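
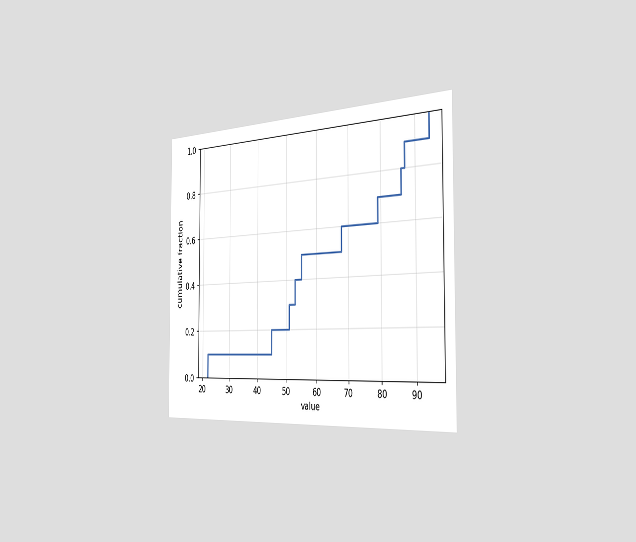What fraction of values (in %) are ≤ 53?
The chart is viewed slightly from the right. At x=53 the ECDF step is at 40%.

40%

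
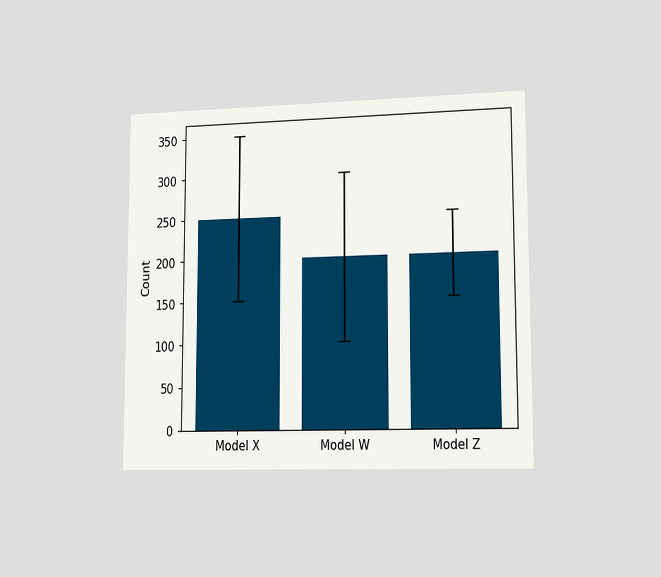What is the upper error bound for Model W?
The chart is viewed slightly from the right. The Model W bar's upper whisker reaches 300.

300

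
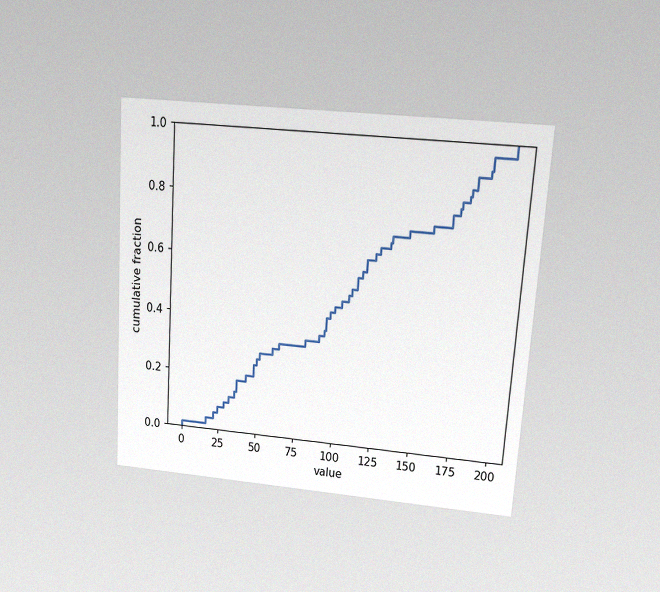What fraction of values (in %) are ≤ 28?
10%

The chart is tilted about 4° clockwise and viewed at a slight angle, with some photo noise. At x=28 the ECDF step is at 10%.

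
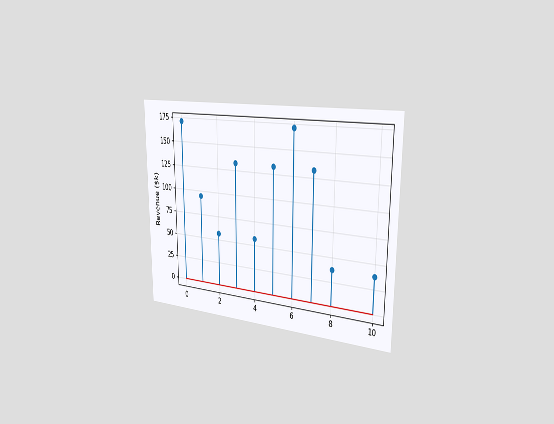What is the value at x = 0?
$171k

The chart is viewed slightly from the right. The stem at x=0 reaches $171k.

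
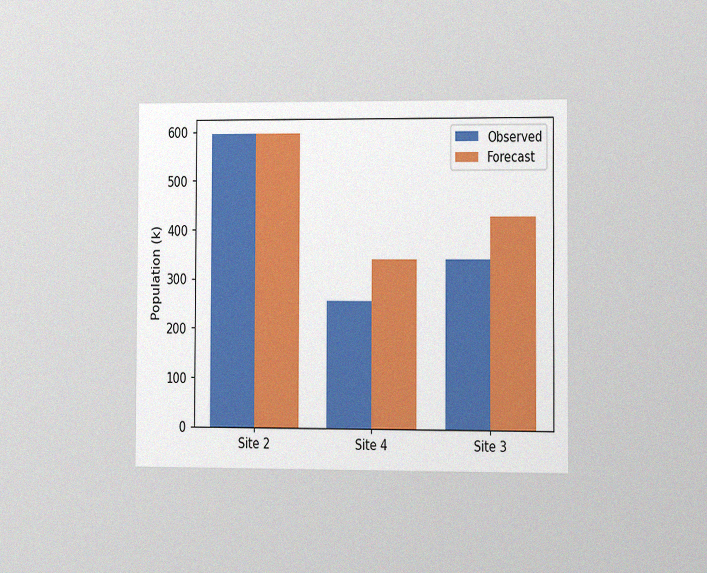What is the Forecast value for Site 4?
The chart is viewed slightly from the right, with some photo noise. The Forecast bar at Site 4 reaches 340k on the y-axis.

340k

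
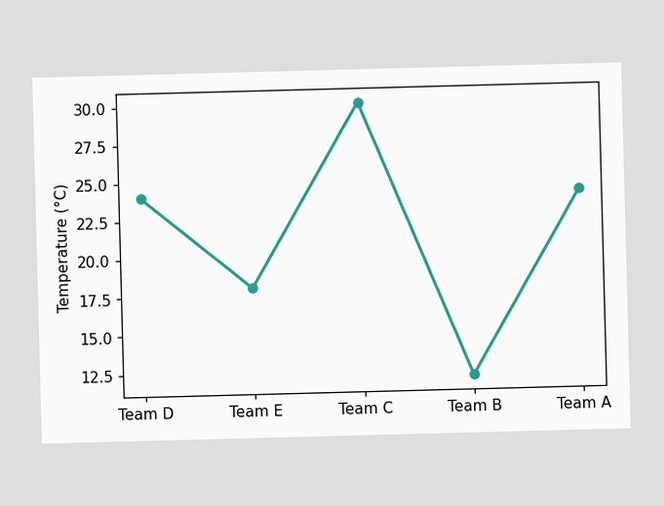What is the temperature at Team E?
18°C

At Team E, the line is at 18°C.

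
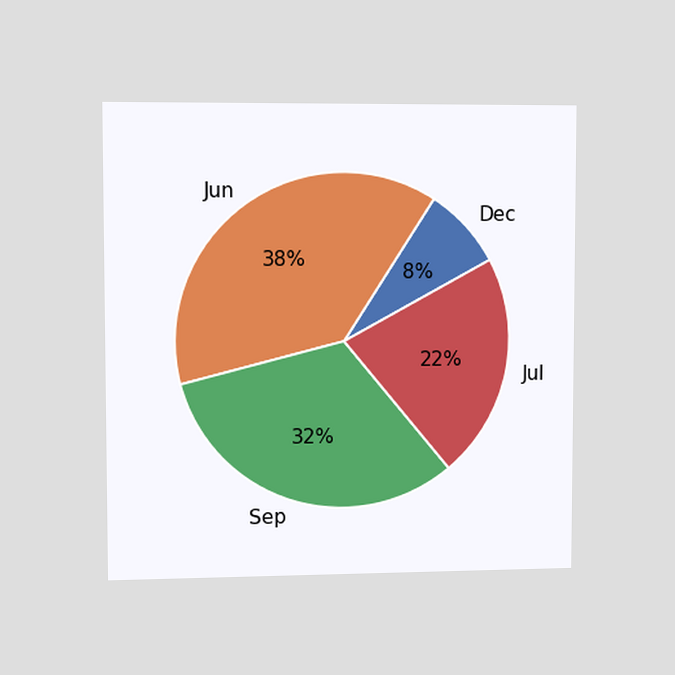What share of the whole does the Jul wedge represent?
The chart is viewed slightly from the left. The Jul slice takes up 22% of the pie.

22%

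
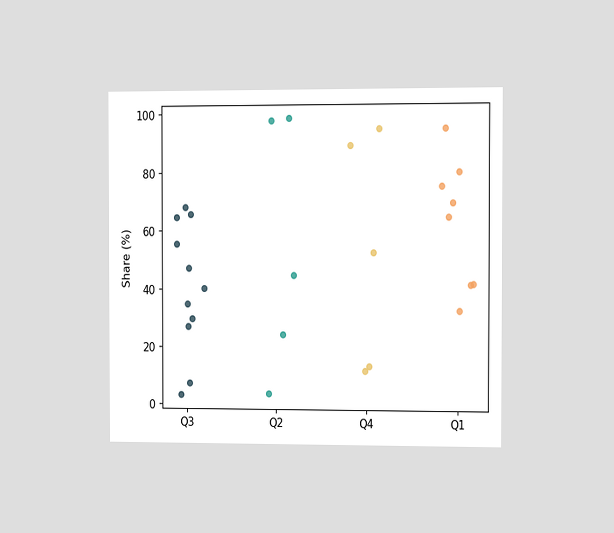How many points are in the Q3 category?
The chart is viewed slightly from the right. Counting the markers in the Q3 column gives 11.

11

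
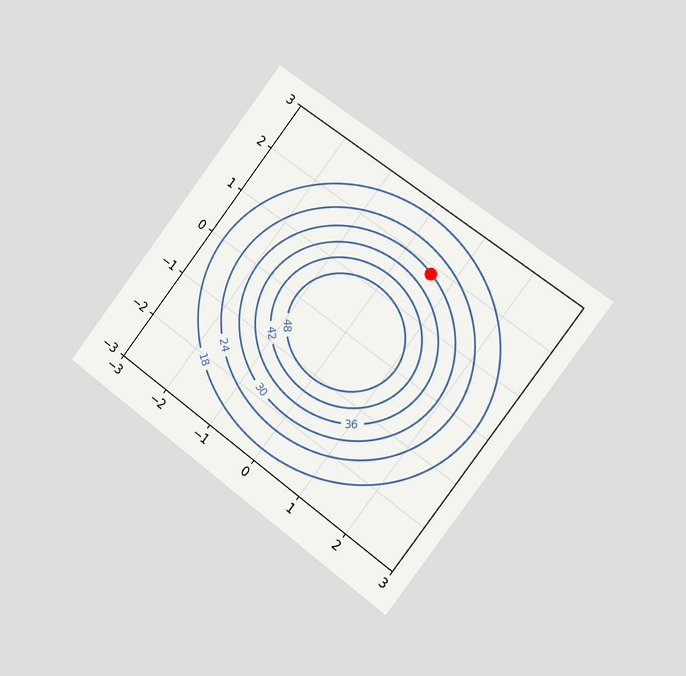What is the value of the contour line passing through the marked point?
The chart is tilted about 37° clockwise and viewed slightly from the right. The marked point sits on the contour labelled 30.

30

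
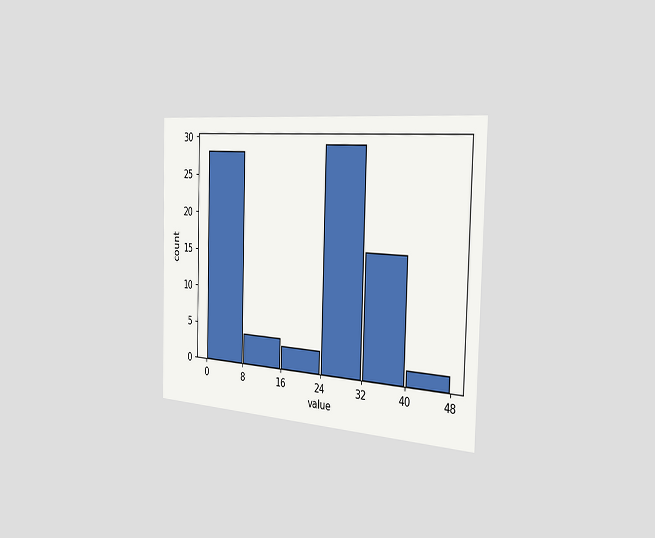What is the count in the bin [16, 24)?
The chart is viewed slightly from the right. The [16, 24) bin has height 3.

3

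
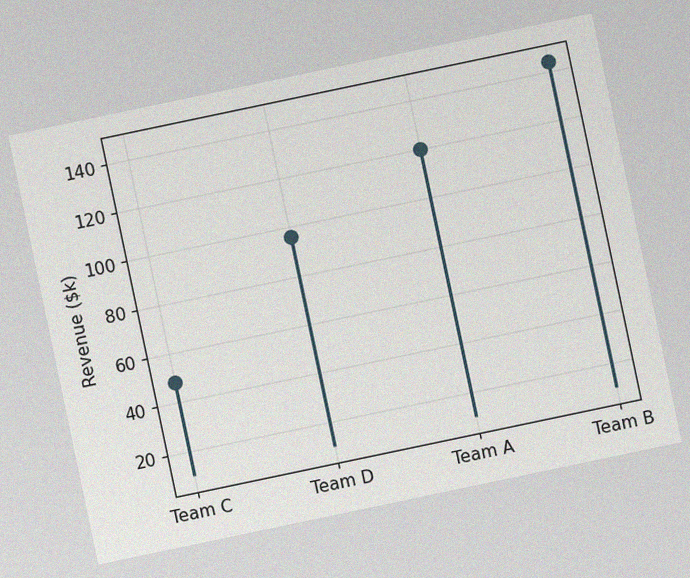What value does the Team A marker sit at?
The chart is tilted about 12° counter-clockwise, with some photo noise. The Team A marker sits at $120k.

$120k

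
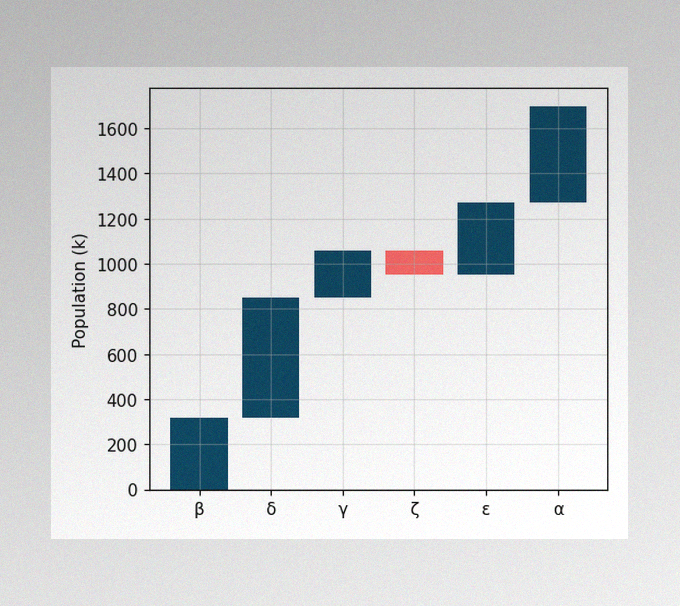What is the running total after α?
The image has some photo noise and uneven lighting. After α the running total reaches 1696k.

1696k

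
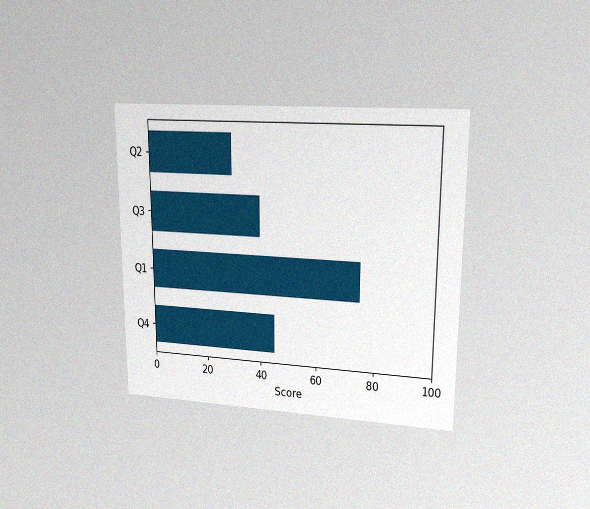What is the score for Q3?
The chart is viewed at a slight angle, with some photo noise. Reading along the chart's x-axis, the Q3 bar reaches 40.

40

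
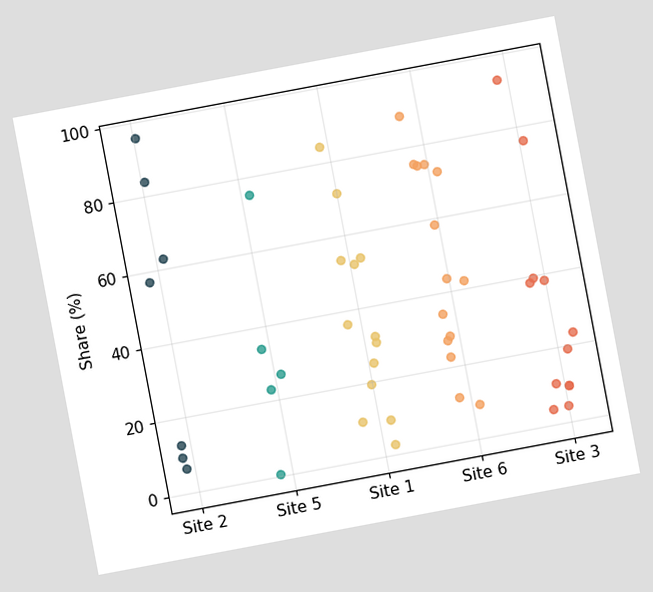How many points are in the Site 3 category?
12

The chart is tilted about 11° counter-clockwise. Counting the markers in the Site 3 column gives 12.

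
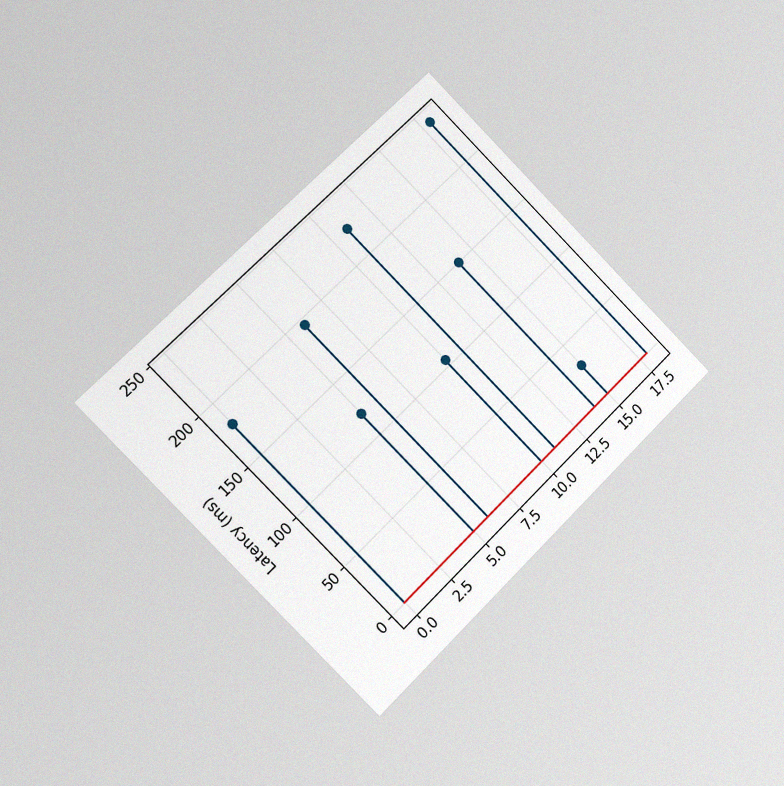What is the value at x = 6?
195ms

The chart is tilted about 45° counter-clockwise and viewed slightly from the left, with some photo noise. The stem at x=6 reaches 195ms.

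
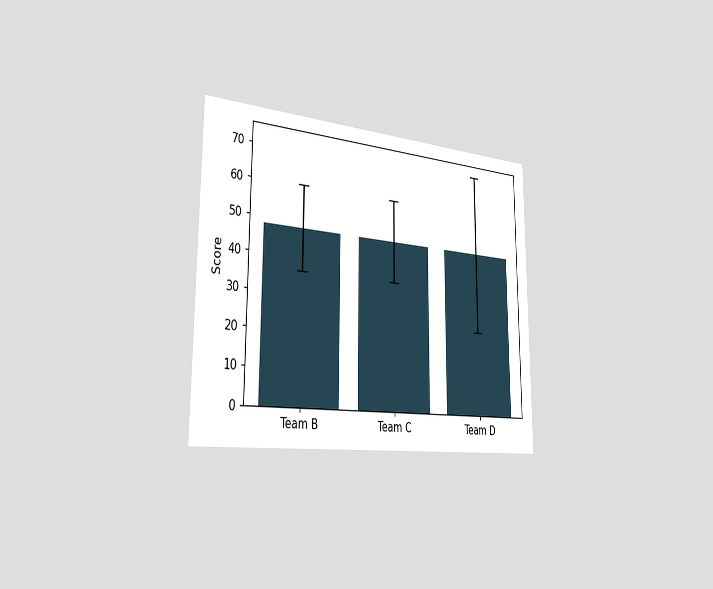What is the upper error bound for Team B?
The chart is viewed slightly from the left. The Team B bar's upper whisker reaches 60.

60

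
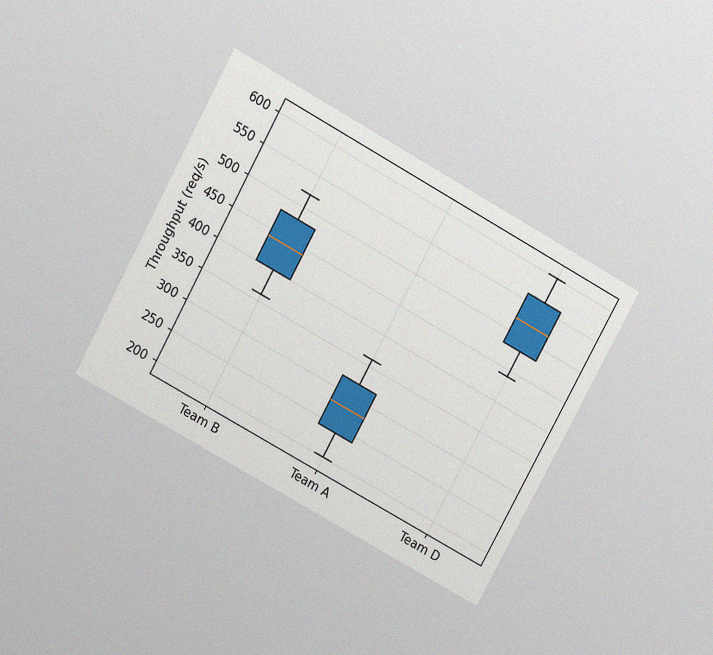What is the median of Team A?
280req/s

The chart is tilted about 29° clockwise and viewed slightly from above, with some photo noise. The median line in the Team A box sits at 280req/s.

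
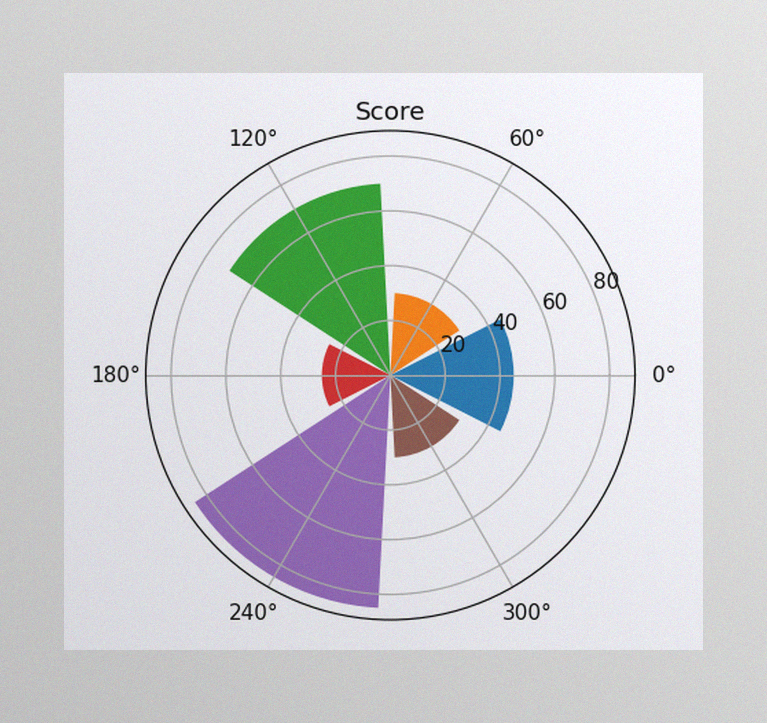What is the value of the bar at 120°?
The image has some photo noise and uneven lighting. The bar at 120° reaches 70 on the radial axis.

70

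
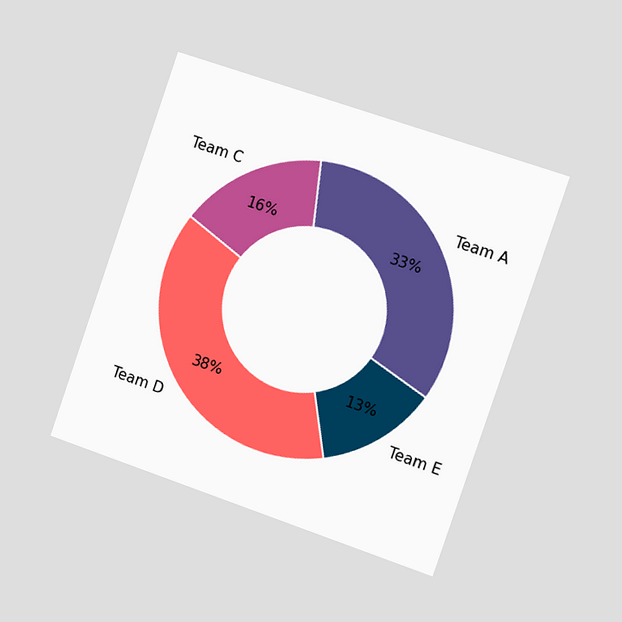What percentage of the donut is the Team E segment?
13%

The chart is tilted about 19° clockwise and viewed slightly from the right. The Team E segment takes up 13% of the ring.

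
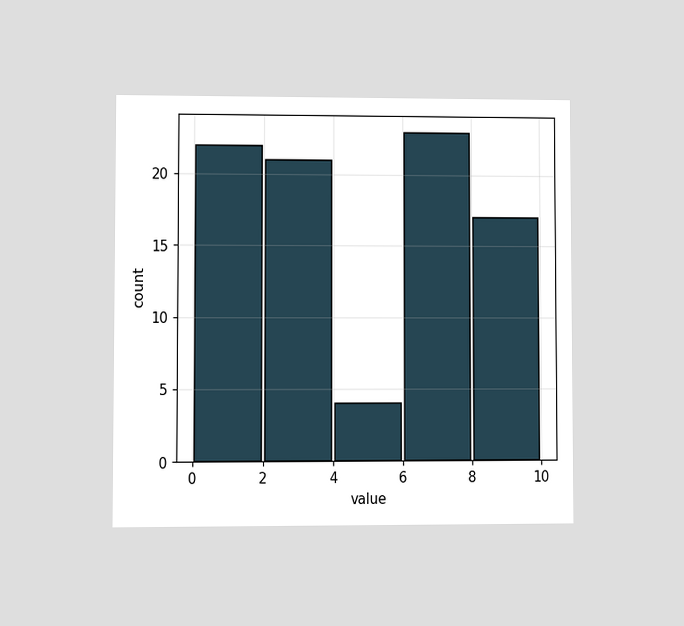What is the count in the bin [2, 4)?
21

The chart is viewed at a slight angle. The [2, 4) bin has height 21.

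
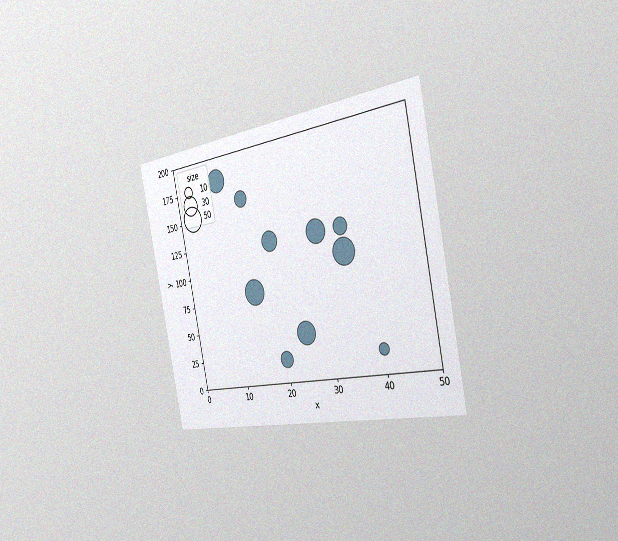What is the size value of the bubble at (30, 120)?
The chart is tilted about 12° counter-clockwise and viewed slightly from the right, with some photo noise. Matching the bubble at (30, 120) against the size legend gives 40.

40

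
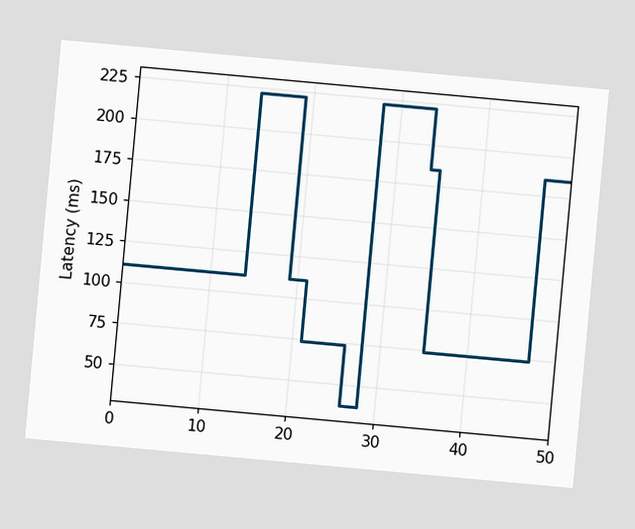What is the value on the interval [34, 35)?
185ms

The chart is tilted about 5° clockwise. On [34, 35) the step sits at 185ms.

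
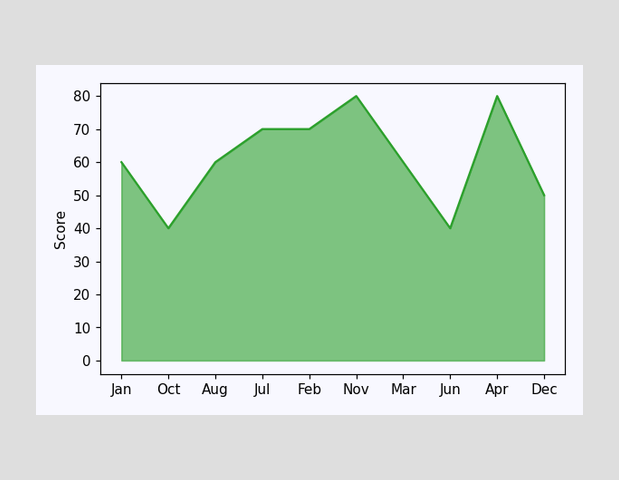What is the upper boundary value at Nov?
At Nov the upper boundary is at 80.

80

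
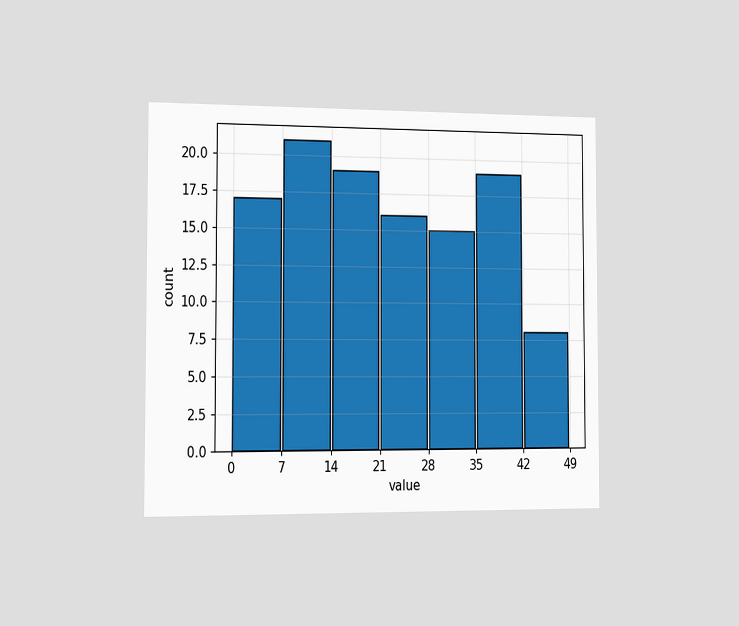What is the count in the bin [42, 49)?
8

The chart is viewed slightly from the left. The [42, 49) bin has height 8.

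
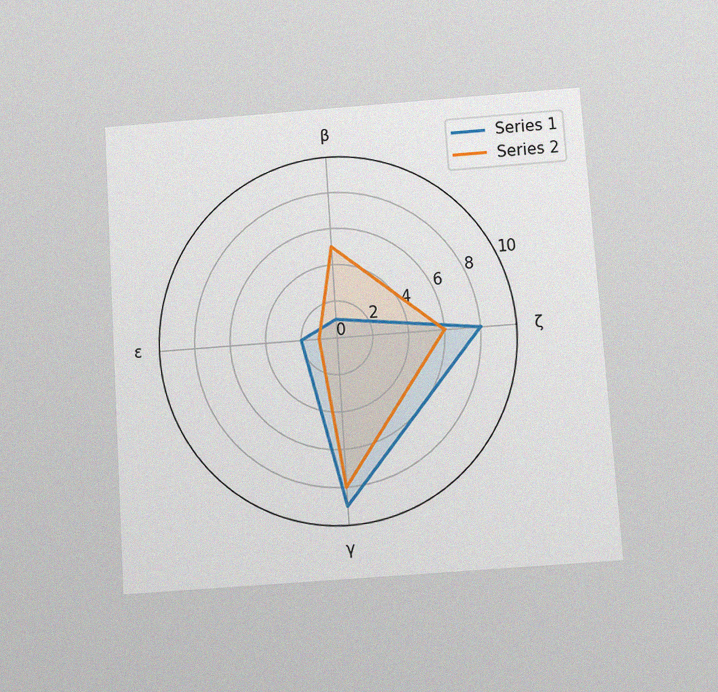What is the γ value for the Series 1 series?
The chart is tilted about 4° counter-clockwise and viewed slightly from below, with some photo noise. On the γ axis, Series 1 reaches 9.

9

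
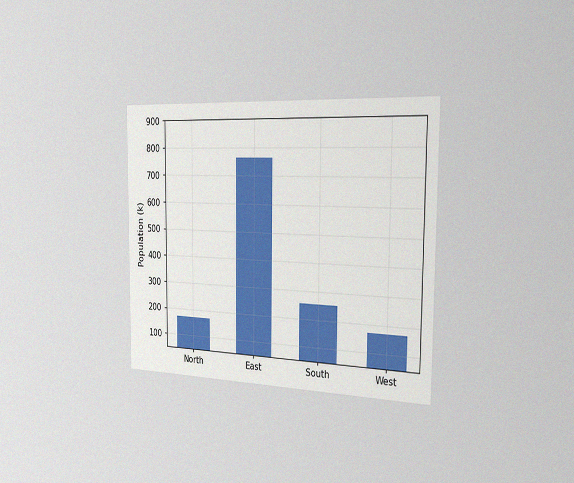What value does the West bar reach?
170k

The chart is viewed slightly from the right, with some photo noise. Reading along the chart's y-axis, the West bar reaches 170k.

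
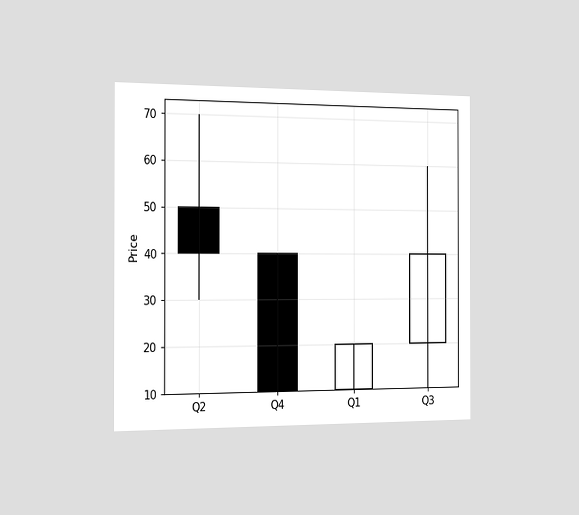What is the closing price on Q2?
The chart is viewed slightly from the left. The Q2 candle closes at 40.

40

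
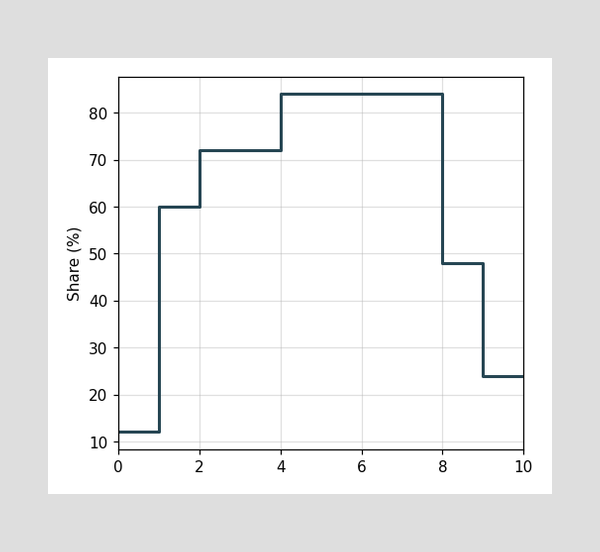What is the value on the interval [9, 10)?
24%

On [9, 10) the step sits at 24%.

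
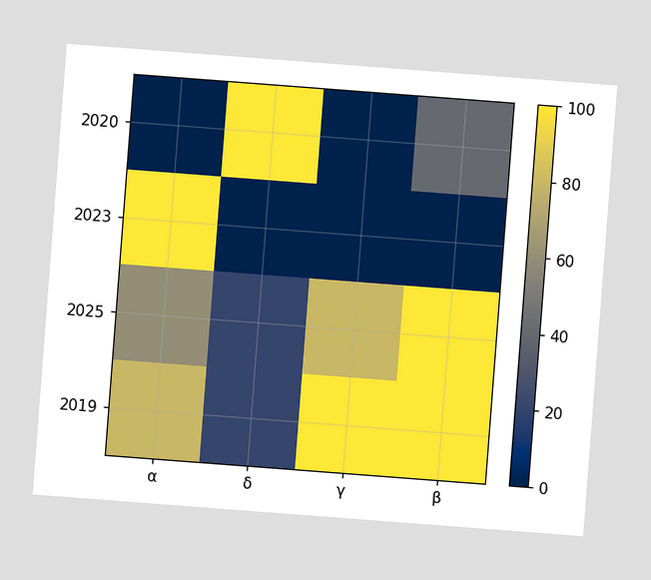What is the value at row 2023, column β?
0

The chart is tilted about 4° clockwise. Matching cell (2023, β) against the colorbar gives 0.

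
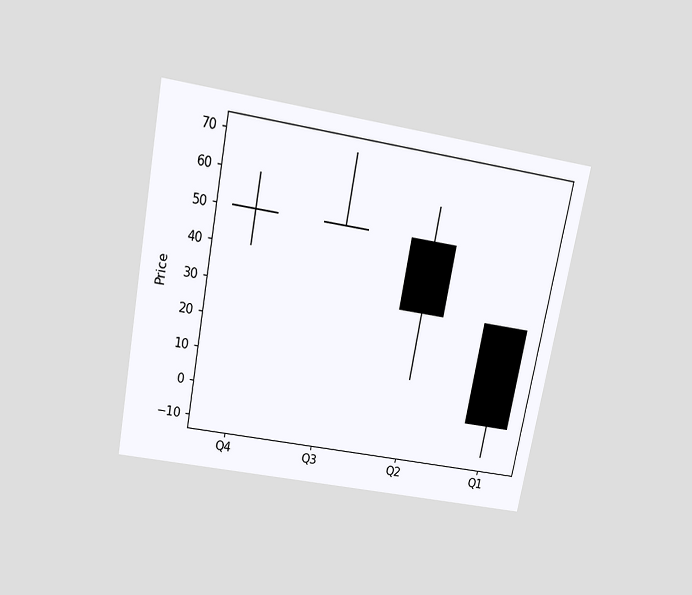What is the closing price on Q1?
0

The chart is tilted about 11° clockwise and viewed slightly from above. The Q1 candle closes at 0.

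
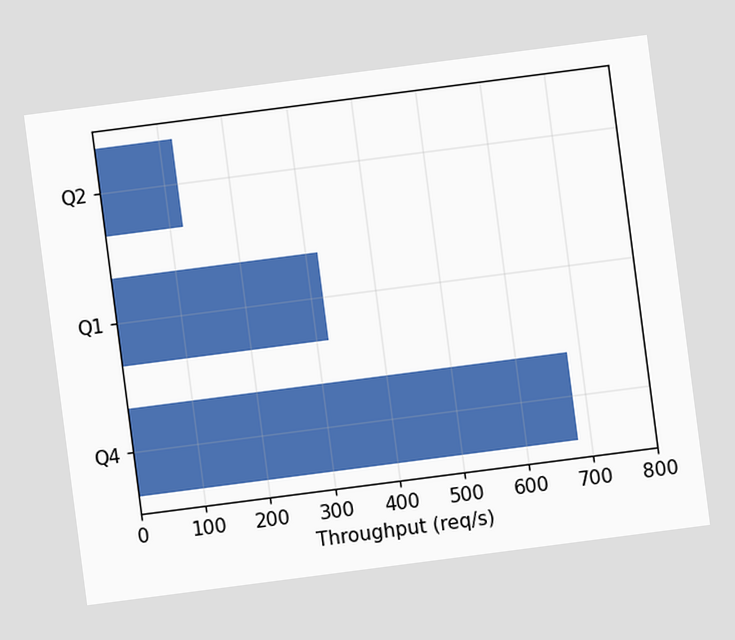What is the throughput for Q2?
The chart is tilted about 7° counter-clockwise. Reading along the chart's x-axis, the Q2 bar reaches 120req/s.

120req/s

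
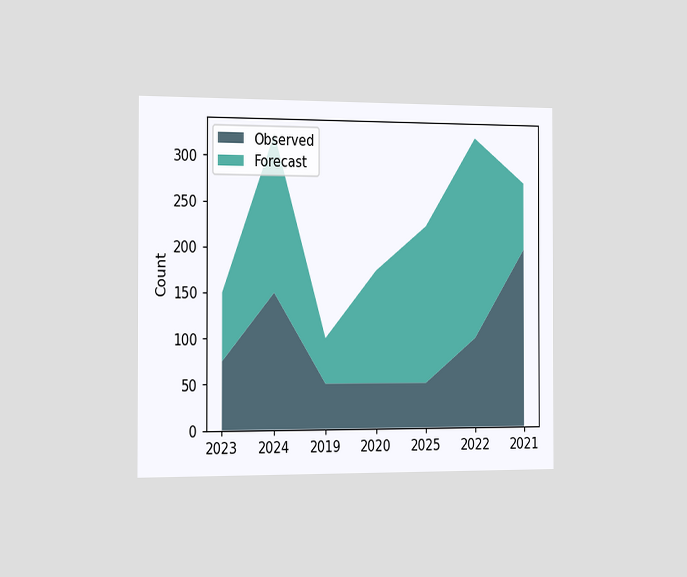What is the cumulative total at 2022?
325

The chart is viewed slightly from the left. The stacked total at 2022 reaches 325.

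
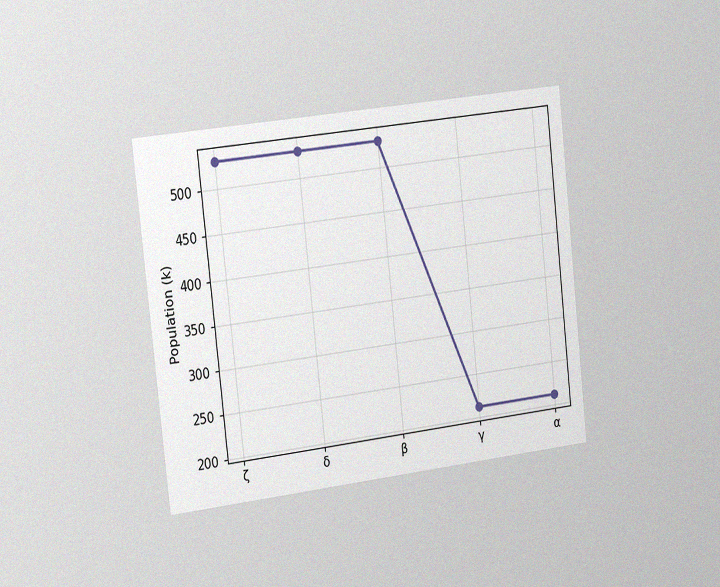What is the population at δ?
530k

The chart is tilted about 6° counter-clockwise and viewed slightly from the left, with some photo noise. At δ, the line is at 530k.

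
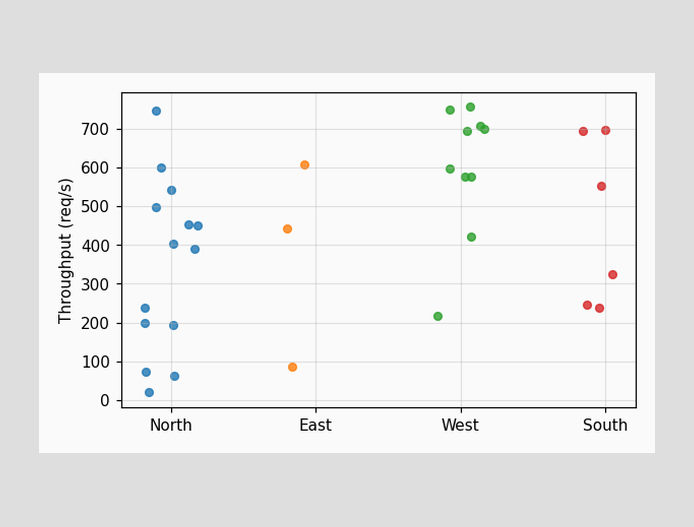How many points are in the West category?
10

Counting the markers in the West column gives 10.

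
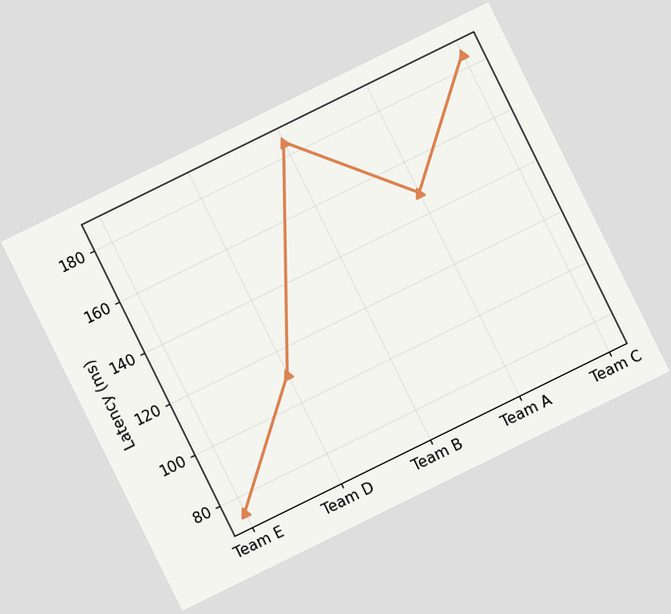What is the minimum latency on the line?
74ms

The chart is tilted about 26° counter-clockwise. The lowest point is at Team E, and reading across to the y-axis gives 74ms.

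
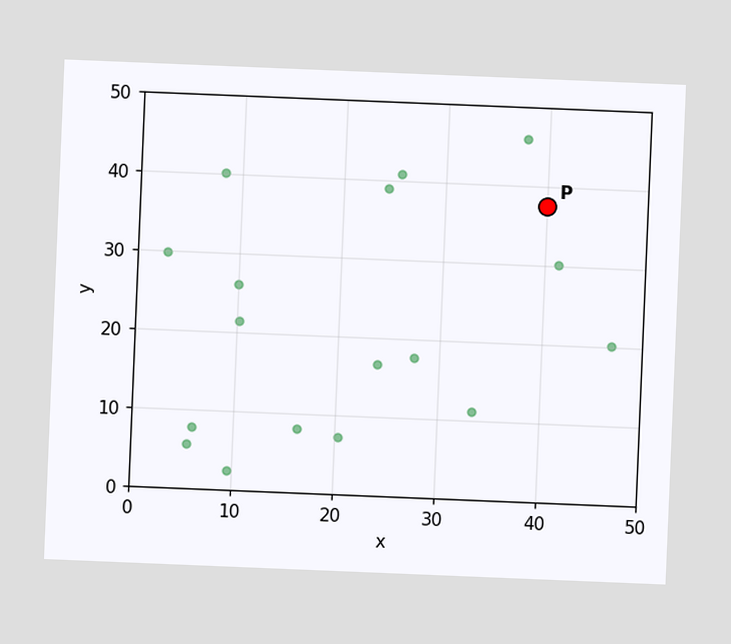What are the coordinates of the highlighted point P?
(40, 37.5)

The chart is tilted about 2° clockwise. Following the gridlines from P to each axis, P sits at (40, 37.5).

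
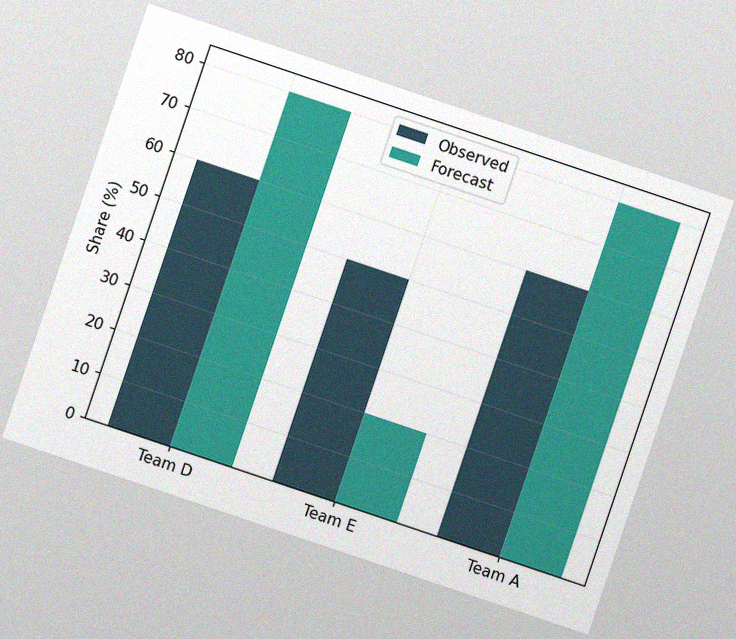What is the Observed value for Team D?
60%

The chart is tilted about 19° clockwise, with some photo noise. The Observed bar at Team D reaches 60% on the y-axis.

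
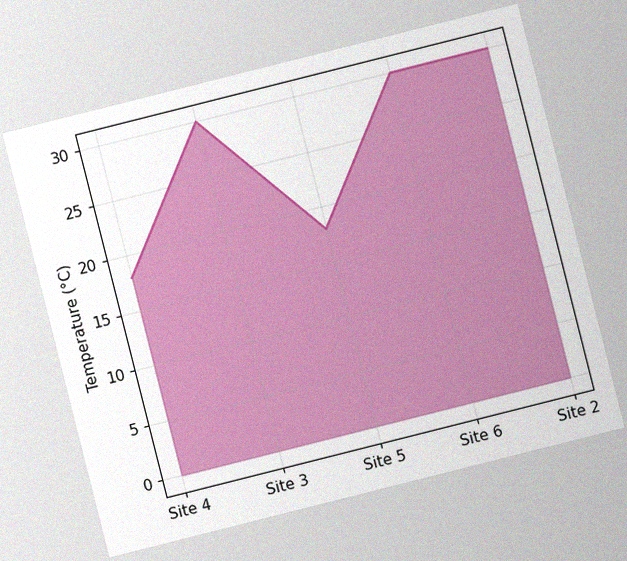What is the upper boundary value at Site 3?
The chart is tilted about 14° counter-clockwise, with some photo noise. At Site 3 the upper boundary is at 30°C.

30°C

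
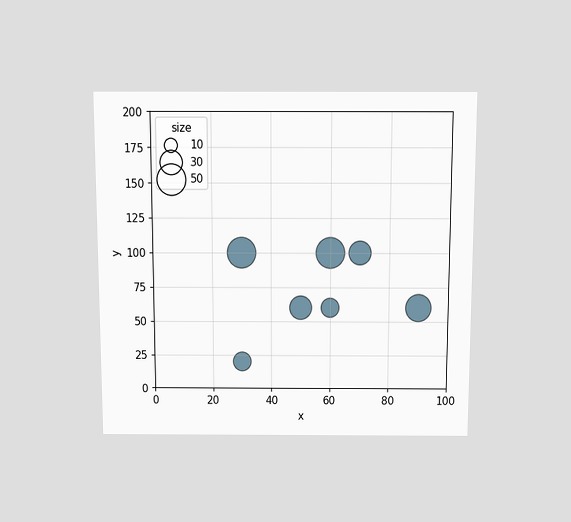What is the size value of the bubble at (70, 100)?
30

The chart is viewed slightly from above. Matching the bubble at (70, 100) against the size legend gives 30.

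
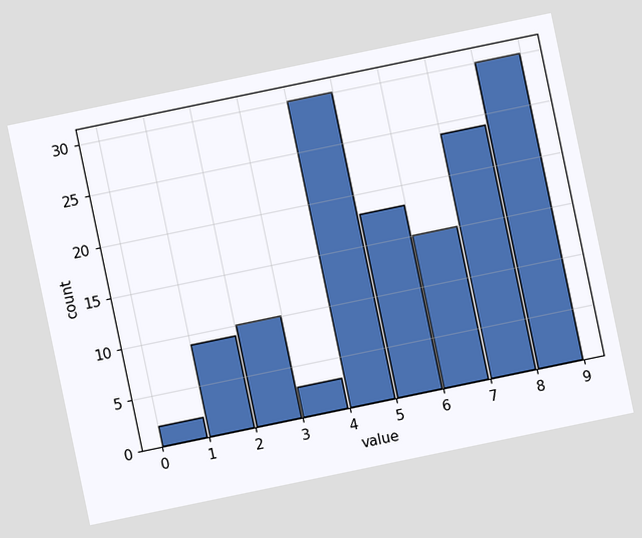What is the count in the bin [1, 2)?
9

The chart is tilted about 12° counter-clockwise. The [1, 2) bin has height 9.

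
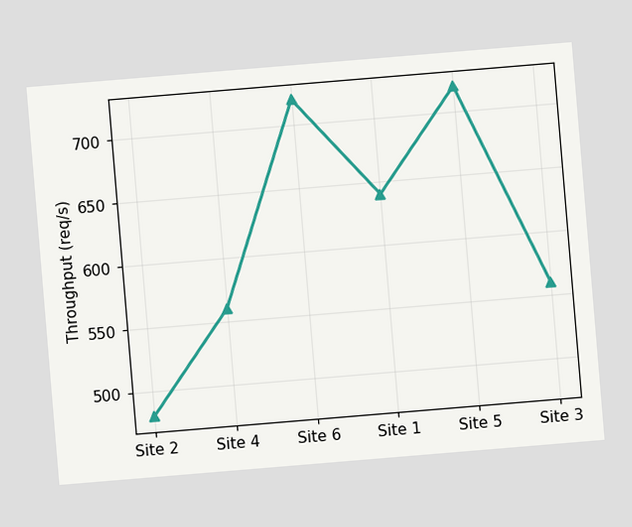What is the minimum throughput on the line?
480req/s

The chart is tilted about 5° counter-clockwise. The lowest point is at Site 2, and reading across to the y-axis gives 480req/s.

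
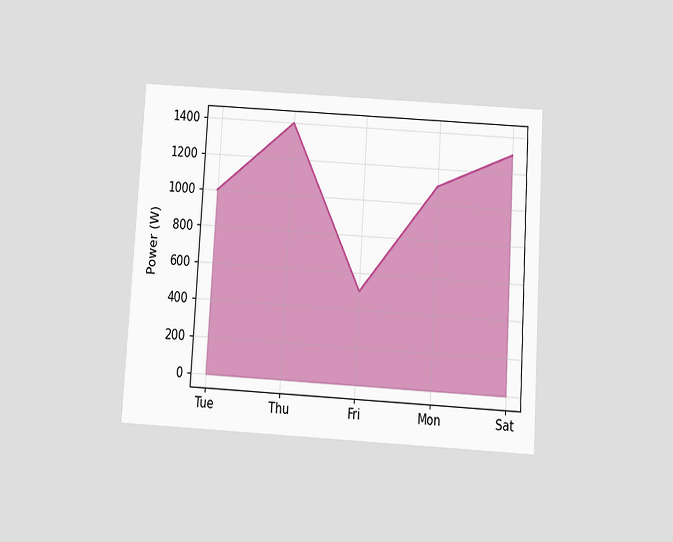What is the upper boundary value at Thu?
1400W

The chart is tilted about 3° clockwise and viewed slightly from below. At Thu the upper boundary is at 1400W.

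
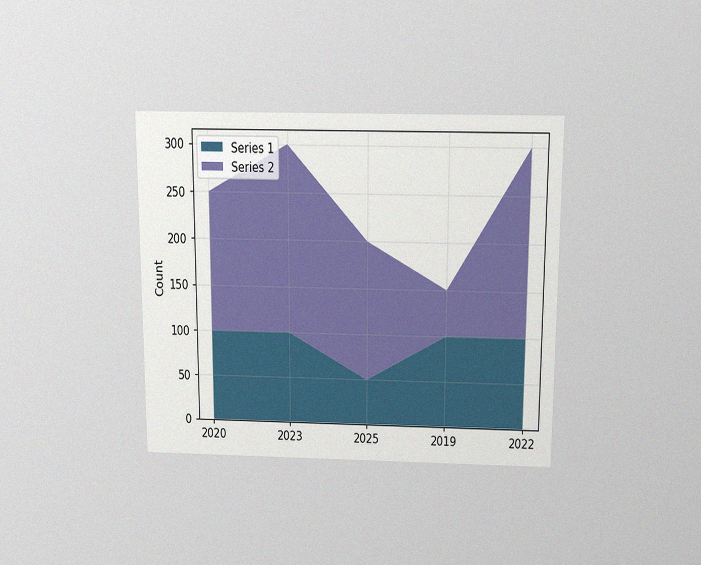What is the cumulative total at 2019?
150

The chart is viewed slightly from above, with some photo noise. The stacked total at 2019 reaches 150.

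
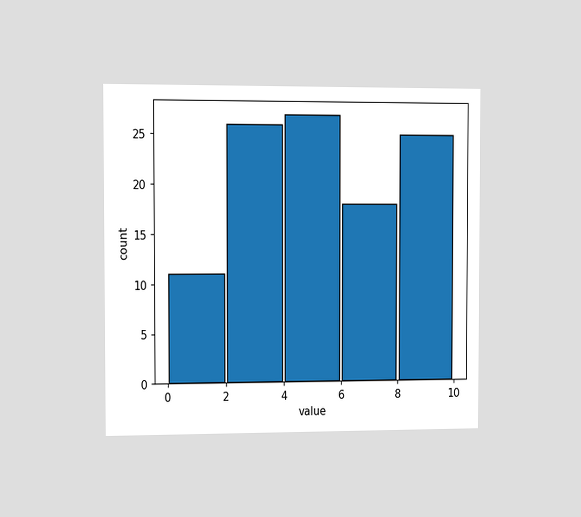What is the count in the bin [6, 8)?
18

The chart is viewed slightly from the left. The [6, 8) bin has height 18.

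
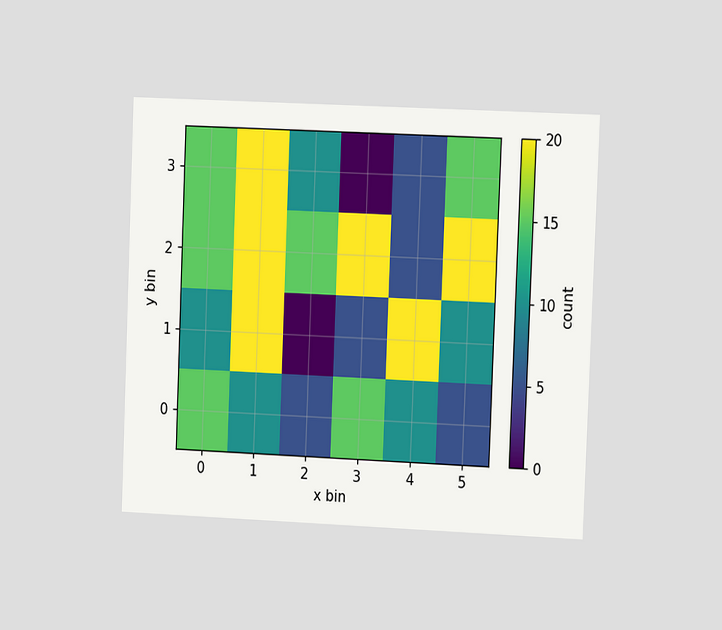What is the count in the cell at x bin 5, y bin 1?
The chart is tilted about 2° clockwise and viewed slightly from the right. Matching the cell (5, 1) against the colorbar gives 10.

10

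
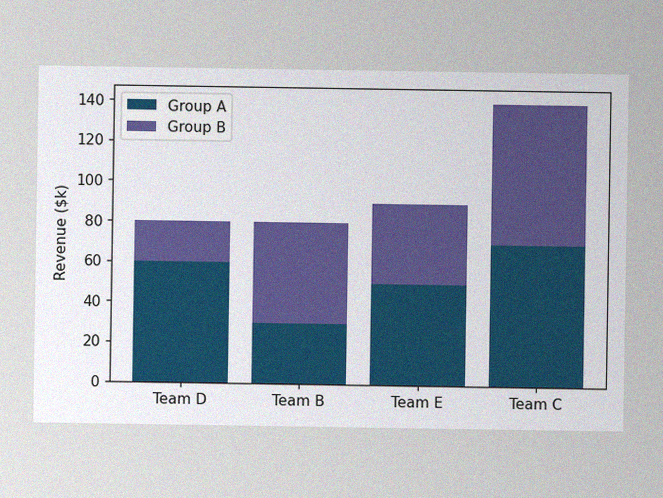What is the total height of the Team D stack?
The image has some photo noise and uneven lighting. The Team D stack's top reaches $80k on the y-axis.

$80k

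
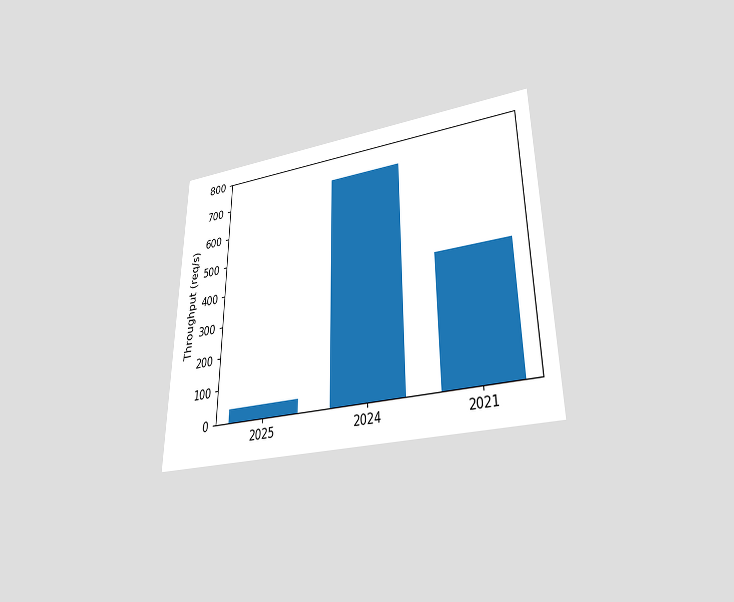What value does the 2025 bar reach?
40req/s

The chart is viewed slightly from below. Reading along the chart's y-axis, the 2025 bar reaches 40req/s.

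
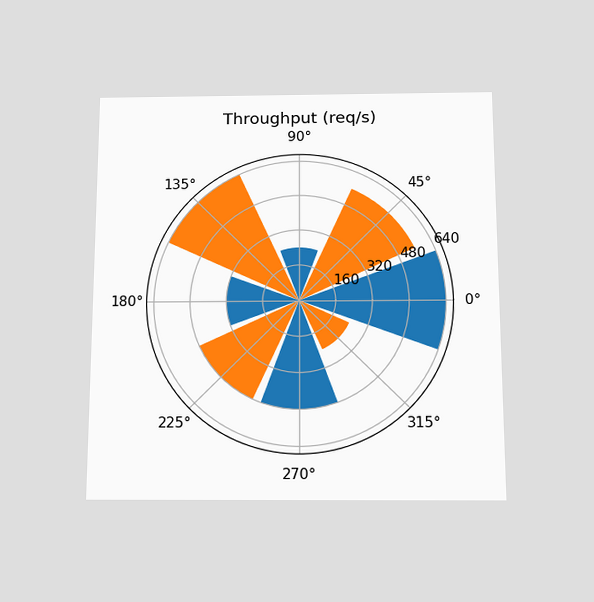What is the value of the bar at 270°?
The chart is viewed slightly from below. The bar at 270° reaches 480req/s on the radial axis.

480req/s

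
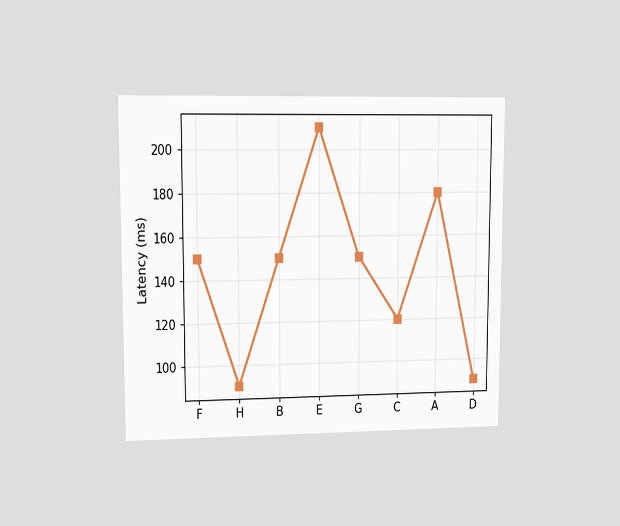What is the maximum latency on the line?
The chart is viewed at a slight angle. The highest point is at E, and reading across to the y-axis gives 210ms.

210ms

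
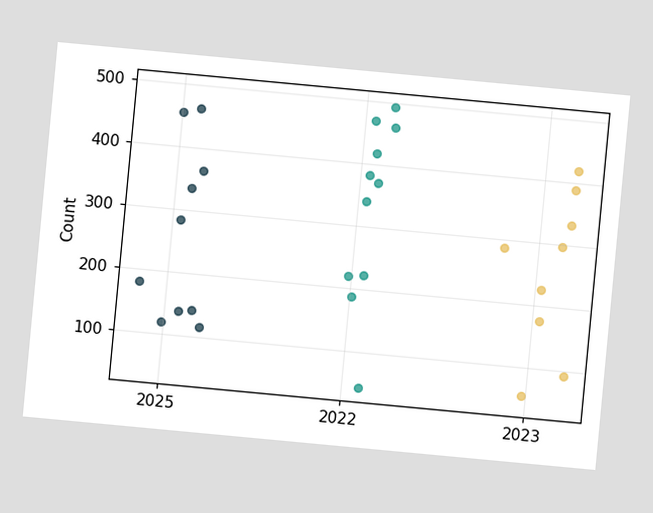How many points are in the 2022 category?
The chart is tilted about 5° clockwise. Counting the markers in the 2022 column gives 11.

11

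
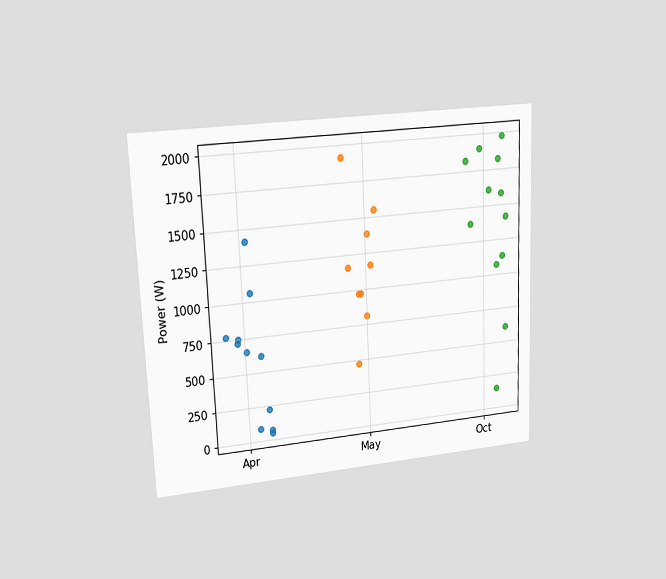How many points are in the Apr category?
The chart is tilted about 2° counter-clockwise and viewed at a slight angle. Counting the markers in the Apr column gives 11.

11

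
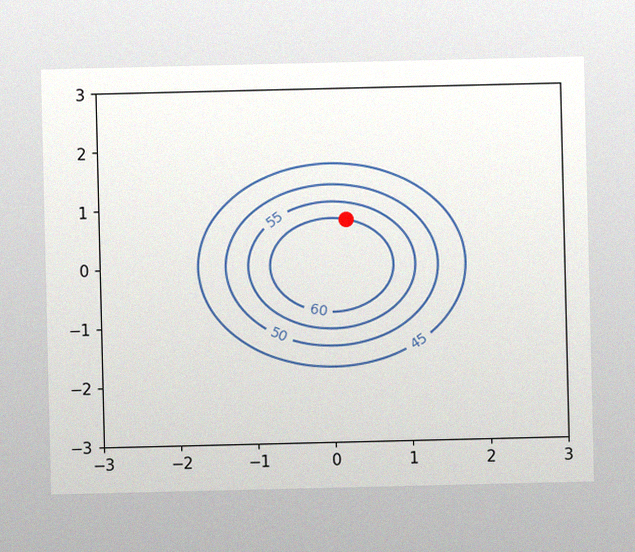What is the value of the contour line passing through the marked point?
The image has some photo noise and uneven lighting. The marked point sits on the contour labelled 60.

60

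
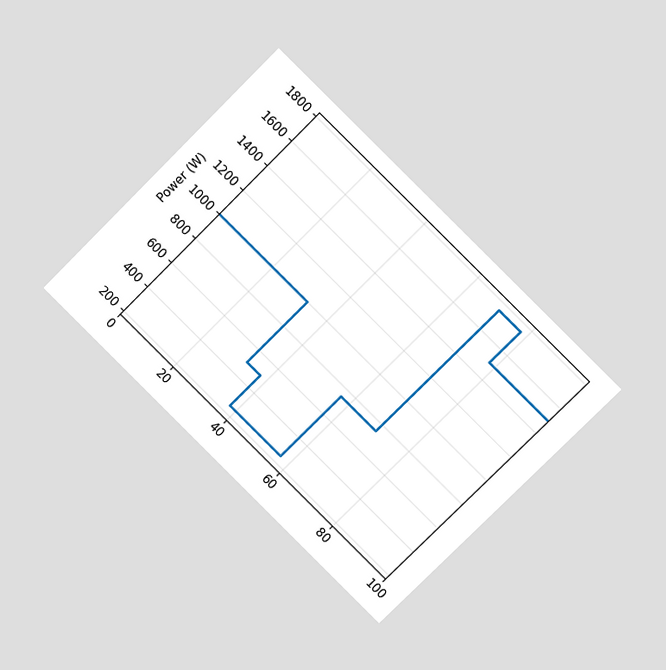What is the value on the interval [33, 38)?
The chart is tilted about 45° clockwise and viewed at a slight angle. On [33, 38) the step sits at 500W.

500W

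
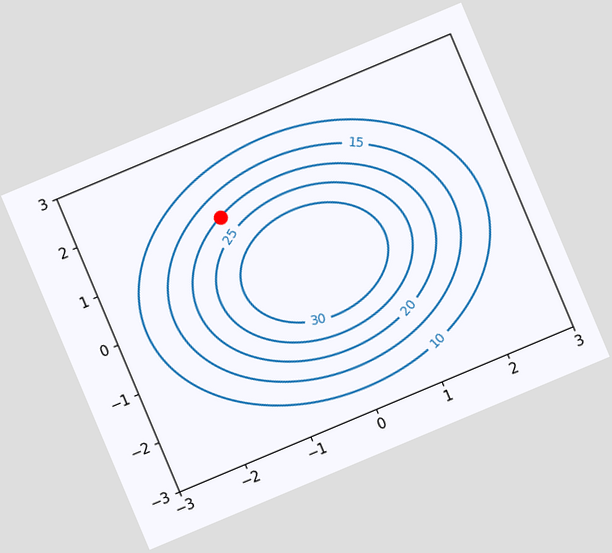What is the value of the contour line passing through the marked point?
The chart is tilted about 23° counter-clockwise. The marked point sits on the contour labelled 20.

20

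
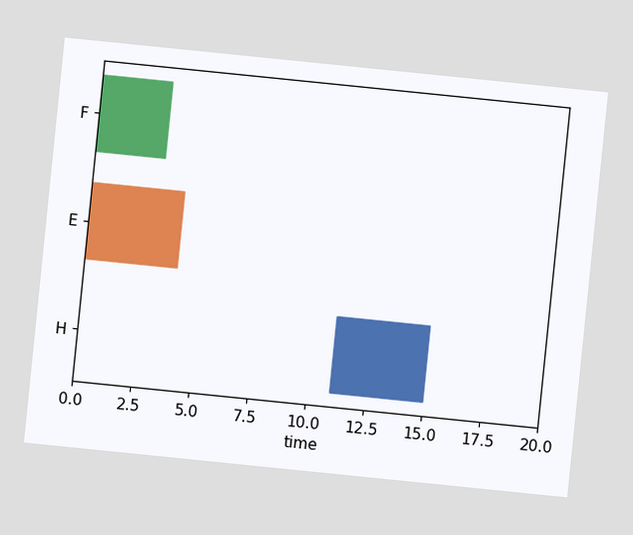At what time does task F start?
0

The chart is tilted about 6° clockwise. The F bar begins at t=0.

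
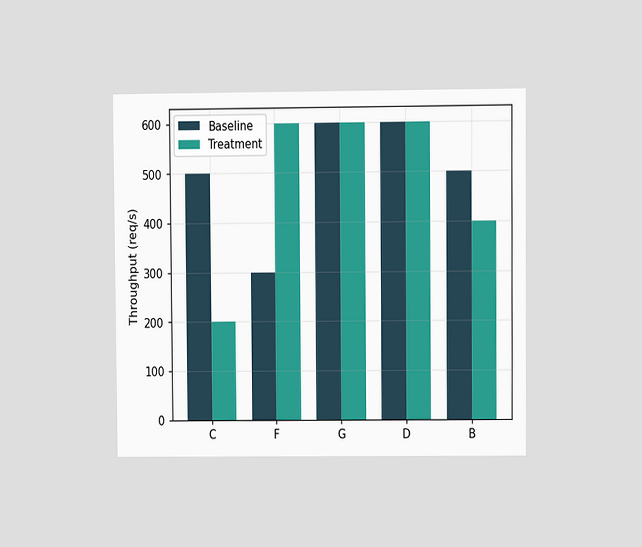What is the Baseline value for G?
The chart is viewed at a slight angle. The Baseline bar at G reaches 600req/s on the y-axis.

600req/s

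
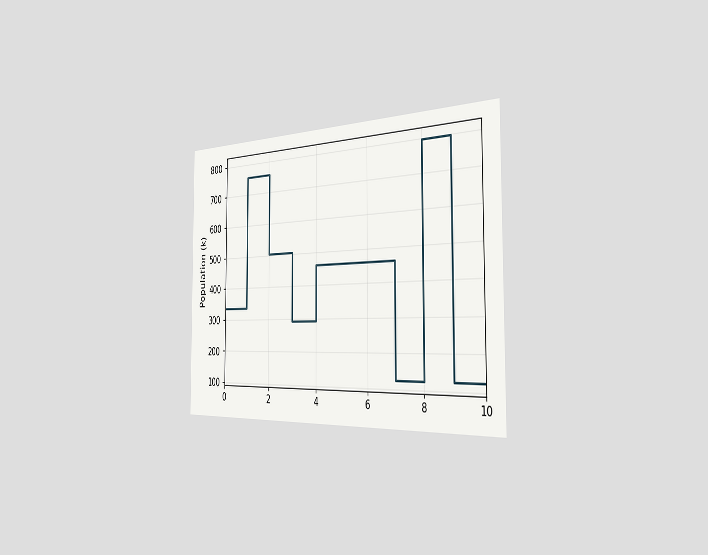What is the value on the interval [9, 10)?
The chart is viewed slightly from the right. On [9, 10) the step sits at 126k.

126k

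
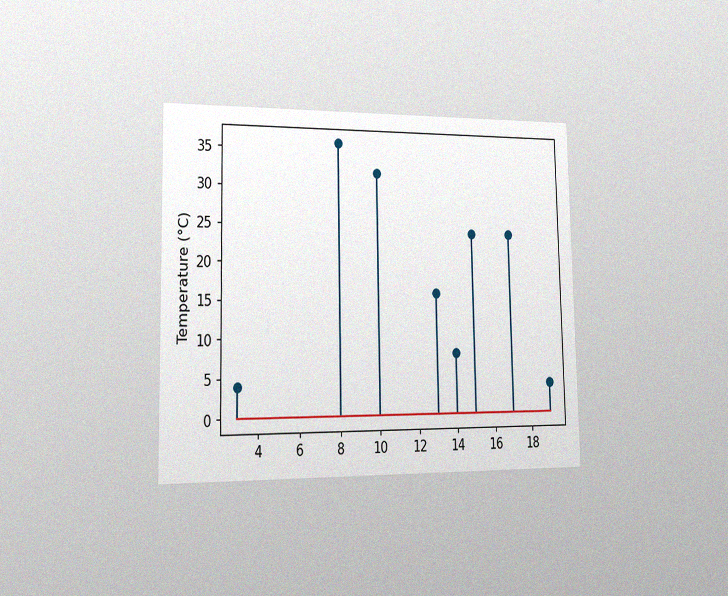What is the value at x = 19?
4°C

The chart is viewed slightly from the left, with some photo noise. The stem at x=19 reaches 4°C.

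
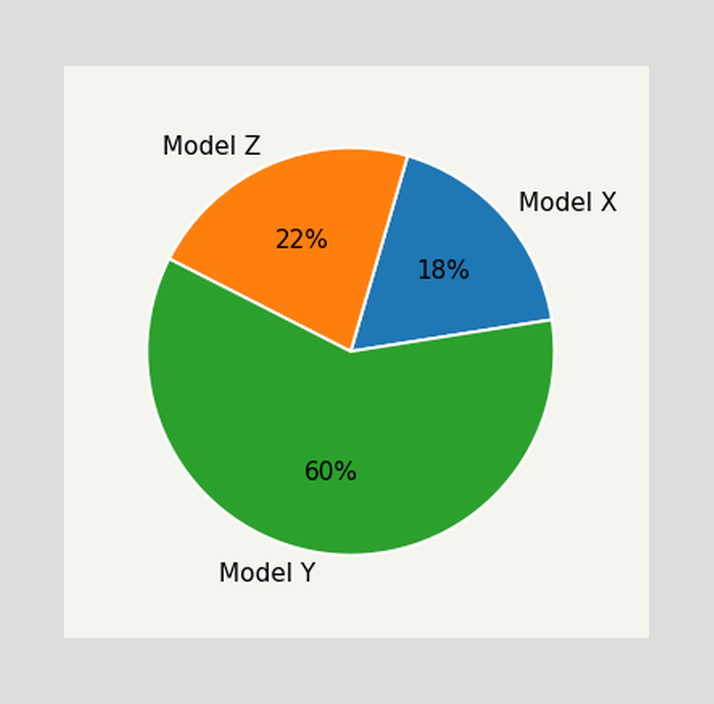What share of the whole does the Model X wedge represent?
The Model X slice takes up 18% of the pie.

18%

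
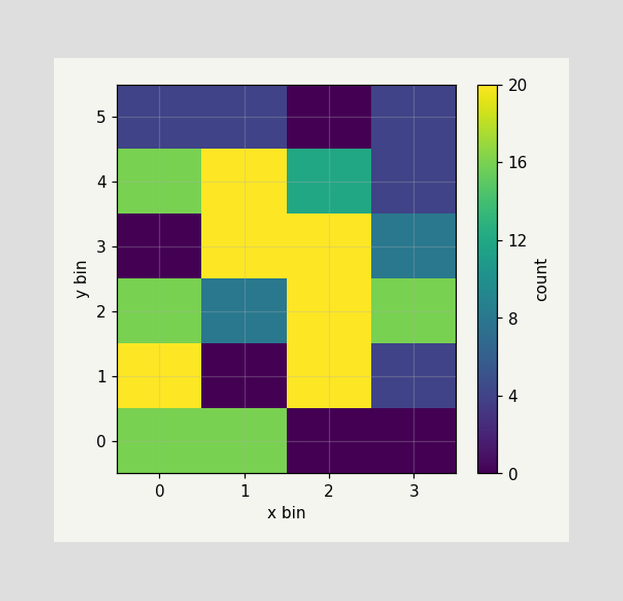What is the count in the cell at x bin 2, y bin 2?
20

Matching the cell (2, 2) against the colorbar gives 20.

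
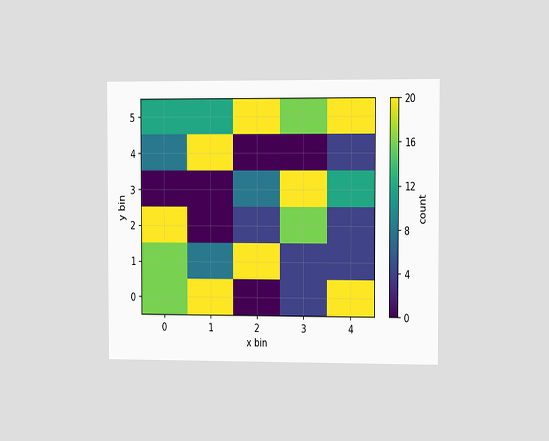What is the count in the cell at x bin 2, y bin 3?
8

The chart is viewed slightly from the right. Matching the cell (2, 3) against the colorbar gives 8.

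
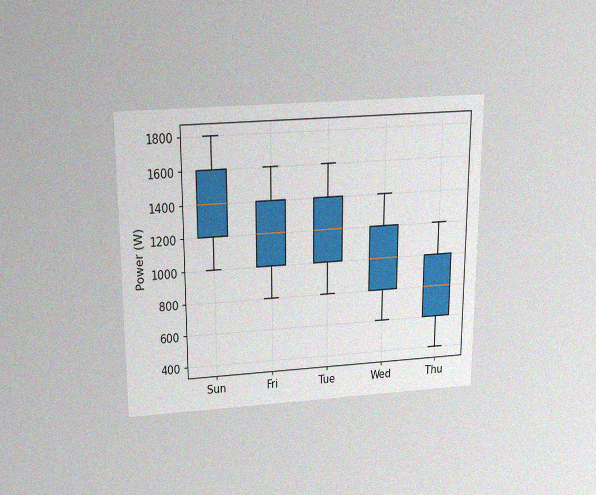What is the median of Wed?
1000W

The chart is viewed slightly from above, with some photo noise. The median line in the Wed box sits at 1000W.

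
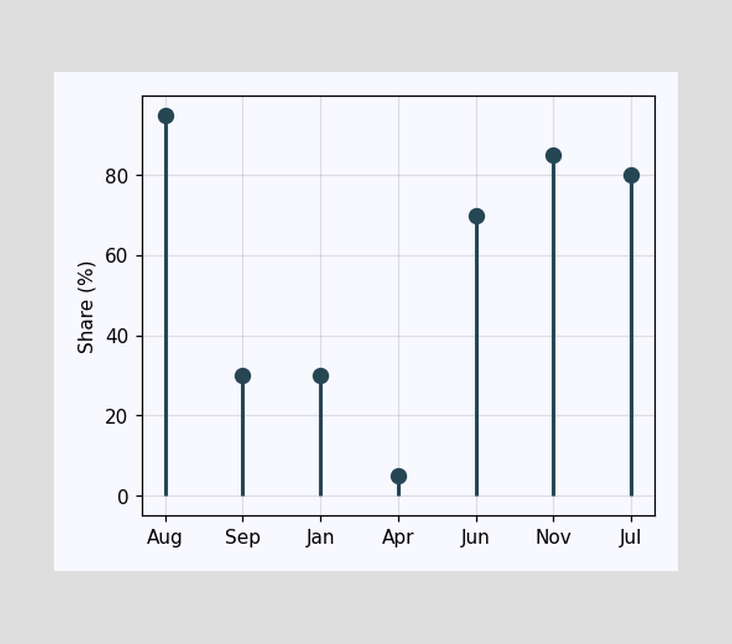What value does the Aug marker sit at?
95%

The Aug marker sits at 95%.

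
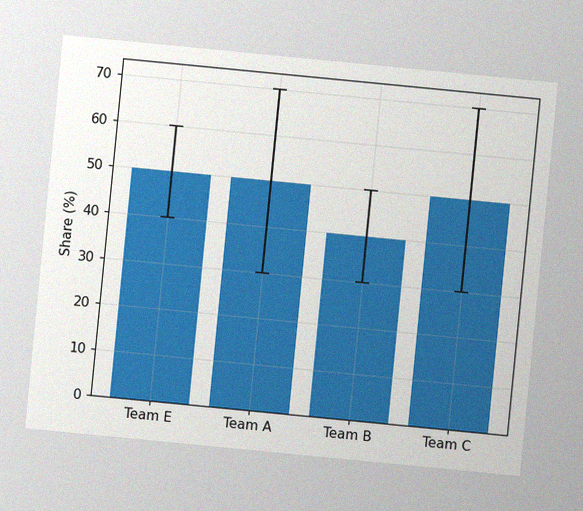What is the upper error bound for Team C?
The chart is tilted about 6° clockwise, with some photo noise. The Team C bar's upper whisker reaches 70%.

70%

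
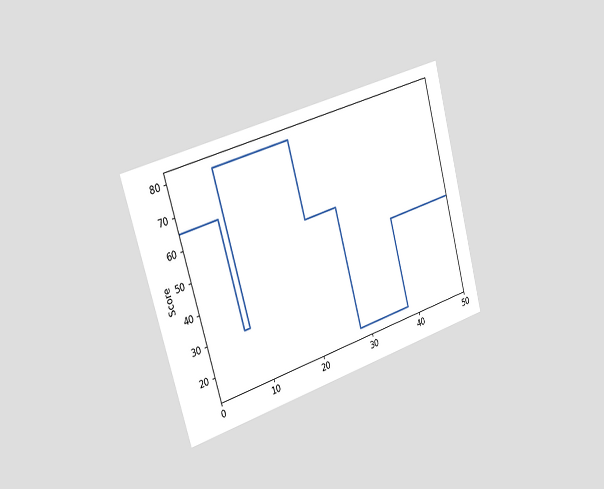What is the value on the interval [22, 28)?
55

The chart is tilted about 16° counter-clockwise and viewed slightly from the left. On [22, 28) the step sits at 55.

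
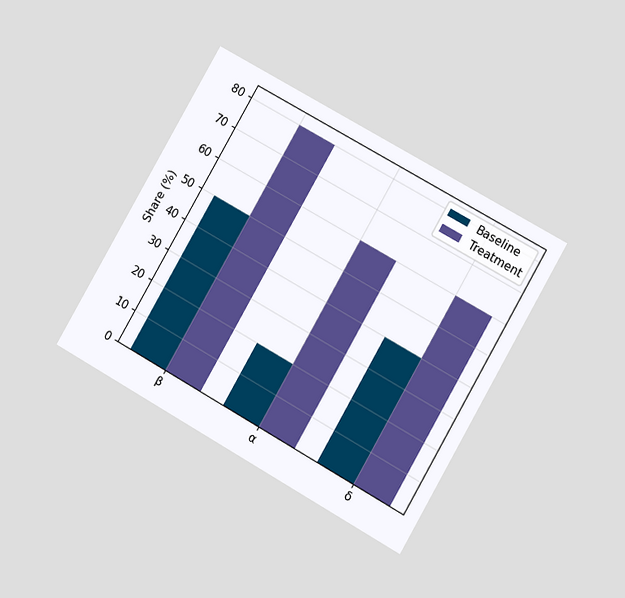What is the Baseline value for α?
The chart is tilted about 30° clockwise and viewed at a slight angle. The Baseline bar at α reaches 20% on the y-axis.

20%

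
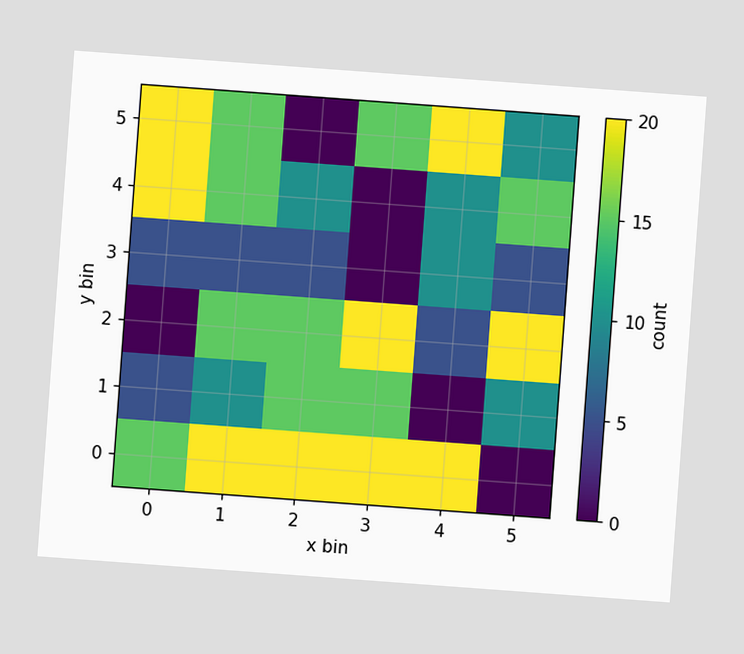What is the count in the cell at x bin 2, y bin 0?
The chart is tilted about 4° clockwise. Matching the cell (2, 0) against the colorbar gives 20.

20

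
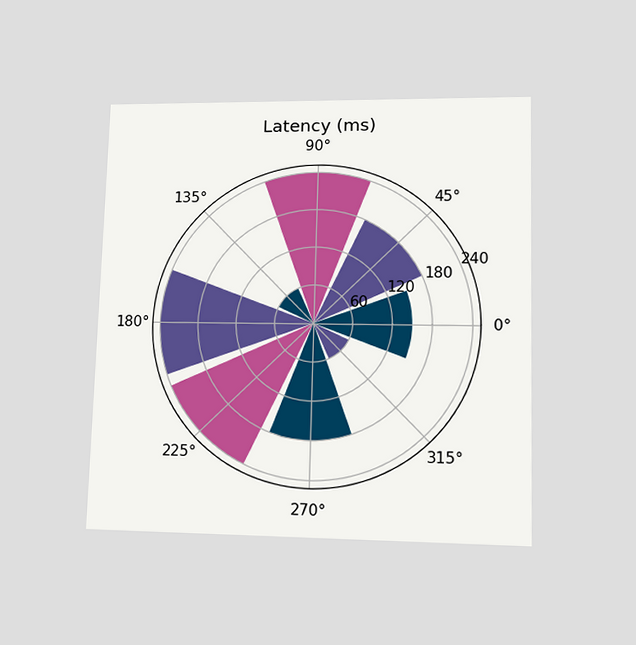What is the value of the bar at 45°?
180ms

The chart is viewed at a slight angle. The bar at 45° reaches 180ms on the radial axis.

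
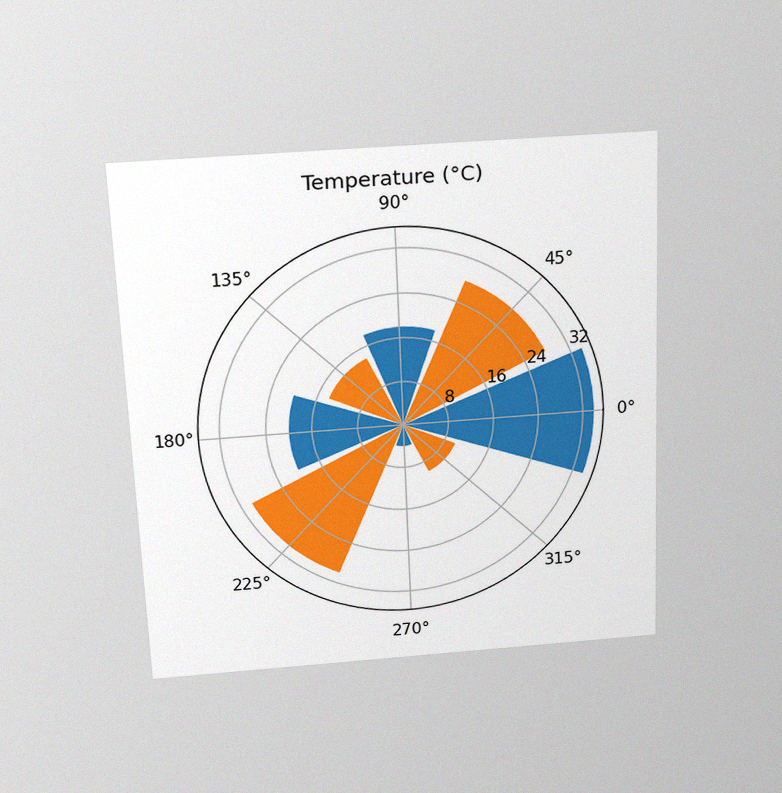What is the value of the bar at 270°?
4°C

The chart is tilted about 2° counter-clockwise and viewed slightly from above, with some photo noise. The bar at 270° reaches 4°C on the radial axis.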